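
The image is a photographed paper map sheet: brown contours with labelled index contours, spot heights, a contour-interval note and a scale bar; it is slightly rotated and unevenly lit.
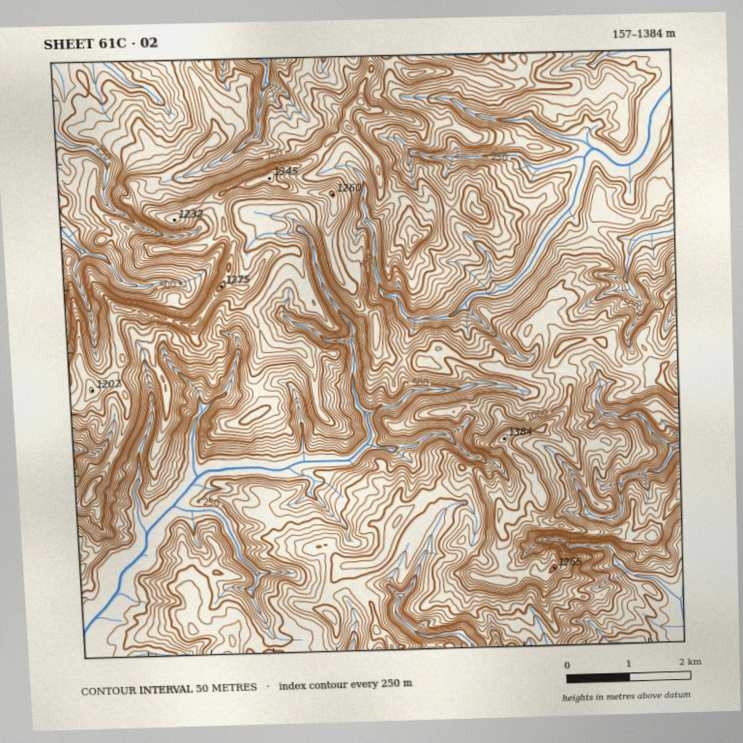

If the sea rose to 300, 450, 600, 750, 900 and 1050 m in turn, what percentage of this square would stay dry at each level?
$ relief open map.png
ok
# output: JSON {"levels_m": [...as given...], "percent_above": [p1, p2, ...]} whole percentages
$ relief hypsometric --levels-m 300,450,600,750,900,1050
{"levels_m": [300, 450, 600, 750, 900, 1050], "percent_above": [84, 69, 52, 33, 18, 7]}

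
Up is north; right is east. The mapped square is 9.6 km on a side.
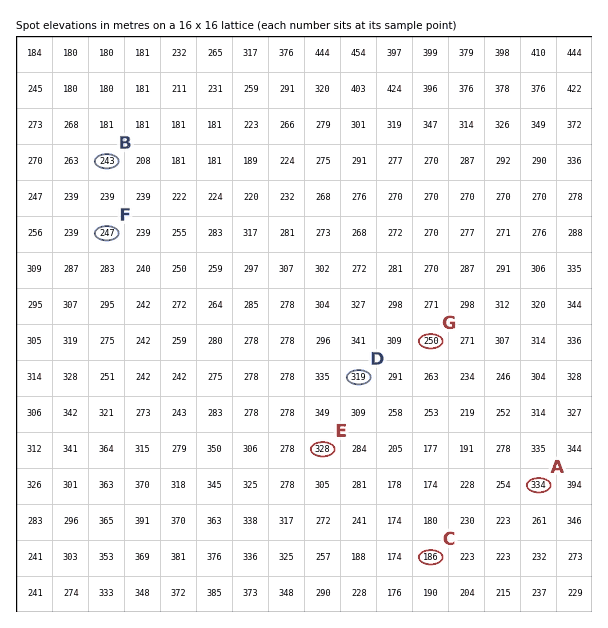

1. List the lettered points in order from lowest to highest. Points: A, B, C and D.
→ C B D A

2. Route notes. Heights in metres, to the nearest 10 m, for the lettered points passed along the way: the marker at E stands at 330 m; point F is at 250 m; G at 250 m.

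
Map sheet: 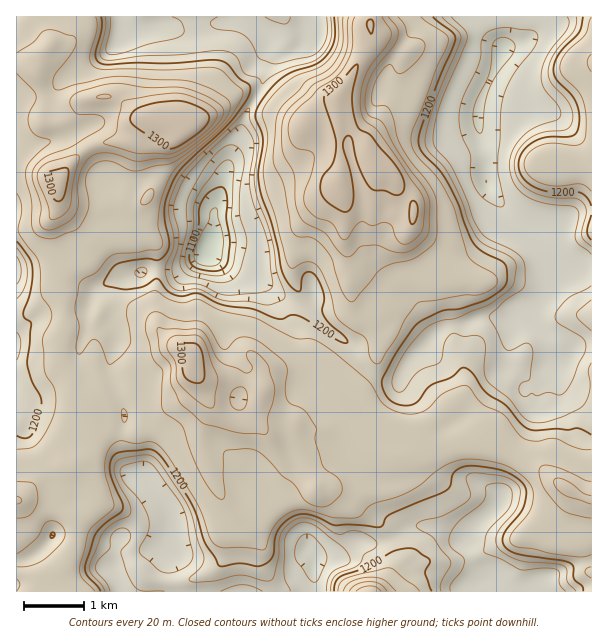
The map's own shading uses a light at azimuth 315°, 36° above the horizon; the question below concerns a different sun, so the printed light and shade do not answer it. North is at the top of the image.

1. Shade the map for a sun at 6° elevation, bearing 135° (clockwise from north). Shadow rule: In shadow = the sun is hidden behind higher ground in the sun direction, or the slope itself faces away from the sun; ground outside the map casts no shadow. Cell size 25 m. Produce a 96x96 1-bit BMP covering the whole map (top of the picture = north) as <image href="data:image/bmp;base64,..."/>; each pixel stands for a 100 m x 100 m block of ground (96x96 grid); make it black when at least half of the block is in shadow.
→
<image width="96" height="96" href="data:image/bmp;base64,Qk2+BAAAAAAAAD4AAAAoAAAAYAAAAGAAAAABAAEAAAAAAIAEAAATCwAAEwsAAAIAAAAAAAAA////AAAAAAAAAAAAAAAf4AAAAAEAAAAAAAA/8AAAAAAAAAAAAAA/+AAAADgAAAAcAAB/+AAAADgAAAAOAAB/+AAAAAAYAAAAAAD/+AAAAAAMAAAAAAD/4AAAAAAGAAAAAAH+AAAAAAAHAAAAAAH4AAAAwAADAAACAADgAAAB4AAAAAAGAAAAAAAD8AAAAAAOAAAAAAAD+AAAAAAOAAAAAAAH+AAAAAAMAAAAAAAD/AAAAAAAAAAAAAAD/AAAAAAAAAAAAAAB/AAAAAAAAAAAAAAA/AAAAAAAAAAAAAAAeAAAAAAAAAAAAAAAAAAAAAAAAAAAAAAAAAAAAAAAAAAAAAAAAAAAAAAAAAAAAAAAAAAAAAAAAAAAAAAAAAAAAAAAAAAAAAAAAAAgAAAAAAAAAAAAAAAwAAAAAAAAAAAAAAAwAAAAAAAAAAAAAIAAAAAAAAAAAAAAA8AAAAAAAAAAAAAAA8AAAAAAAAAAAAAAAQAAAAAAAAAAAHAAAAAAAAAAAAAAACAAAAAAAAAAAAAAAAAAAAAAAAAAAAAAAAAAAAAAAAAAAAAAAAAAAAAAAABgAAAAAAAAAAAAAADgAAAAAAAAAAAAAADwAAAAAAAAAACAAABgAAAAAAAAAAPAAAAAAAAAAAAAAAPAAAAAAAAAAAAAAACAAADgAAAAAAAAAAAAAAD8AAAAAAAAAAAAAAD8AAAAAAAAAAAAAAD8AAAAAAAAAAAAAABwAAAAAAAAAAAAAAAAAAAAAAAAAAAAAAAAPgAAAAAAAADAAAAcfgAAAAAAAAHgAAg+fAAAAAAAAAHgAB4++AAAAAAAAADgAB4+AAAAAAAAAADwAA4/8AAAAAAAAADgAAQH+DAAAAAAAADgAAAH+DAAAAAAAADAAAAD+HgAAAAAAAAAAAAD+HgAAAAAAAAAAAAB+HAAAAAAAAAAAAAA+PAAAAAAAAAAAAAAcPAAAAAAAAYAAAAAcPAAAAAAAA+AAAAAMOAAAAAAAA+YAAAAMOAAAAAAAA+4AAAAOMAAAAAAAA+QAAAAeAAAAAAAAAcAAAAAeIAAAAAAAAAAAAAAOYIAAAAAAAAAAAAAO4AAAAAAAAAwAAAAH4AAAAAAAABwAAAAD4AAAAAAAAB4AAAAD8AAAAAAMAD/AAAAH8AAAAAAeAD/gAAAH8AAAAAAeAD/wAAAD+AAAAAA/AD/4AAAD/AAAAAB/wAAOAAAD/gAAAAB//wADgAAD/gAAAAD//4AAAAAB/wAAAAD//4AAAAAAzwAAAAD//4AAAAAAb4AAAAAPB4AABAAA/8AAAAAABwAAB4AAf+AAAAAAAAAQA/gAf/AAAAAAAAA/A/wAf/4AAAAAAAA/4/wAf/8AAAAAAAAf8/gAf/+AAAAAAAAH8+AAf/+AAAAAcAAB///Af//AAAAAeAAB///gf//AAAAI+AAA///gP//gAAAI/AAA/w8AP//gAAAB/gQAfAAAH//gAAAB/wAAAAAAH//gAAAB/4AAAAAAD//gAAAB/4AAAAAAA//gAAAA/8AAAAAAAP/gAAAAf8="/>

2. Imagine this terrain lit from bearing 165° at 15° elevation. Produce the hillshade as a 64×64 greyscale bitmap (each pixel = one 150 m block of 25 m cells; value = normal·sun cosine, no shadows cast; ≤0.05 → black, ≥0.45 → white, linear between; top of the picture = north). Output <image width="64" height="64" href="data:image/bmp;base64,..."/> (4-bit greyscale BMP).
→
<image width="64" height="64" href="data:image/bmp;base64,Qk12CAAAAAAAAHYAAAAoAAAAQAAAAEAAAAABAAQAAAAAAAAIAAATCwAAEwsAABAAAAAAAAAAAAAAABEREQAiIiIAMzMzAERERABVVVUAZmZmAHd3dwCIiIgAmZmZAKqqqgC7u7sAzMzMAN3d3QDu7u4A////AIeIiHY0eJqpiJq8zLvLqHh2QRAAJmZnmqmIiImYiIqoh3iIhkV4iZh2Z5rMzMupd3ZBAAAlZniaupiIiamYiJl2Z4iZiIiHdmVVaKu7u6mHdlIAATVneJqqmZmazNy5h4ZVeJvKmHZnd2Zomqqruod3dlVDRWeIiHiJqs3e7+yYqXVXisuYd4iId4mquqq6mIiJmGVVZnd2Z3iazdzMu6qqp1aJu5h4mIiIiaqqmqqpmaupiIdmZneId3eKqpmYiZmqh4nNuYiZiHeIiZmZvcu7zMu6qYd3eZmHZEZ4iIiImauoib7tqYiId4iIiIm+/t3d3cuZmYiaqpdkI1eIiZm6mqiIm924iIiIiIiIiJz//9y7uqqqqqq7qXUyRoiaqqqZiIiJqoh4iJmYiIiIib3dupmaq7u6qqu6l1RGeJqqiIiIiIiHZ3iJqoiIiIiImaqZmJmaq7uqqpmYdleJqodniIiIiHZneJqpiIiIiIiId4iIiIiZqqqYiaqpiImHZmZ4iZiId3eImqiIiIiIiYhmd4iIiJmZqpmazNyoh2Vmd3iIiImaqZmqmIiIiIiZh3d3iIiZmZmavM3d25h1Vmd3d3eIib3dy7mIiIiIiZiIiIiIiIiImZq83My5h2Znd1Vnd3eJve7sqIiIiJmamIiIiIiIiIiIiJqqmYh3Z3ZmVFd3eIirvMuYiIiZqqqYmIiIiIiIiIiIiIiIh2VWZWVlVniIiIiJqYiImaqqmYmYiIiIiIiIiId3eIiHVERFZndmd4iIiHiIiImaqpiIiIiIiIiIiHd3iHd3d3ZDM0Vmd2Z3iIiIiIiJmqqYeImId3d4iIh2VVZ4iHd2ZVVVVVZ3d3eIiIiIiImqmZh3iZh3eIiIiHVERWeIh2VVZ3ZlZniHd4iIiIiHiJqZmIeJmHd4iIiHZVVVVniGVFZ4d2ZneIiIh4iIiId5qqmZmHiJiIiIiHd3ZmZVVnZVaIh3dneIiIiHiIiIh3eaqYiId4mIiIh3d5mHZlRVZ3Z4iHd2d3iIiHeId4iId4mYd3d3iIiIh3Z4q5dmZmZniHiYd3dmZ3iId4h3d4mYeIdmZ4d3iIh3ZnmruHZmd3iZiIiIh2Vmd4iHeHZniJl3d2ZnZmd3d3ZneJvKh2d3eJh3eIiIdmZ3iId4h3eHdlVmd2VWd2ZmZniIisyod3Z4iHZniIiIh2d4mHiId4dTIkZ3ZmZmZmVnmpiJrMqHZmd3d3eIiamYZniIeIiHdlMzRndmZlVmZomqmYibzLmIdneHd4iZqoiHeId4iIdlVVVmZVVERWZniZmIiJq8zLupmYiId4iIZ5iIiHeHd2ZlVmUyIjRVZ3d4mYiIiZq8zN3LmIh3ZmZGiIiZdnZVVlMiMhEiNFZ4h3iZmIiImau7ze7KmIdlVUV4iJmHZUM1UxACNERVZ5mIiJmZiImZmaqrzdupiHZVRXiImrmHZUVlQQEkZ3Z5qpmIiZmYiIiIiYiKu5iIh2ZmeIiau6mYd4hiABNXd3iauoiImZmZiIiId2eJmIiId4iIiImbu8y6u4UzNFd3eJq6iJmZqrqYiId2VWeIiIiIqpiIiIm7zMzMuoZlV3d3iamZqZmrzcqYiHVERXiIiJq6mZmIiJqqqqvNqHZnd3iJmZqqmqq83JiIdURWeIiInKmrupiIiIiYia3Jh3eIiImqqaqqqZrMqIhlVneIiId5d5vMuYiIiIiIm7qHiIiHibupmqqZiLqYh2Z3eIiIh1VneLy6iIiImZiJqYd4iYeJqqmamZmImpiHd4d4iJmYZHd4q7mIiIiaqZqphmeJh4iZqqmZmYiJmHd4d3iZqrqXh4iqqYiIh4rLqsuWZ4mHd4iZmZmZmHiIZndniavN3cqImJqoiHeHec26zKhneIh2Z4iImamYZndmd2eJvd7uyoeIebmIiIh4vsq7qGZniIZmd4iZmYdWZmeHd4m8u7u6dlVou5iJmqmu/LuoZVaIh2ZniJiIdVZVaIiHeJmZmZh1IjWcuqq83N//27mGRXiYdmZ4iHdVVUV4iYdlaIiIiHZCI1nMzMzd///+ypdEaJmXZ3iHdlZlVniIh2M1d3d3iHVURoq6qqvN///rmGRXmZh3iHdlZ4d3iHd3YxI0RWeImYdlVniJmZm///6phmaJmYiIZmZ5qpiId3d1IRIjVoiZmZdmZ4mZiIrf/9qYZniZiIhlZ4m7qIiHd3dTIjRWd3eImZh2eIiHd4vv+ohlVoiIiGRXiby5iIh3eHZmZmZ3Z3eKqodVVmZmVovsZWQ0aIiIhmeIrMmJmHd4h3eId4d3dniZl1QzNEM0V7xzVTJGeImYd4ibypmYd3iIiZmXiIh1REVmVDIiIjRmeZQ1UyNGiaqIiIrMmal2d4iKupiZmYZUMjNEMyI0VnZVdjJEMRJpu5iIicypqoZnd4m6mJmZmHZSEiMzMzRWZlVWQREREUi8uJmZvLmalmZ3Z5mJh4mpmGIAEiIiIzNFd2ZTEAASJqzamZmsypmXVmdUZ4hmeZmZliESMzMzM0V4d3ZUMAI1i9yZmZzbmZhlZlIld2VniJm7dUREVVVVVnd3eIdkEkV5vJeImsuZmYdmYwJWdlZniKyodmZmZmZmZ3iIiHdDVniap2d3iZmruph2ITV3Zmd4m6iIiHeId3d3iJmIh2VWeIeIdlRGiKu6mYdkNXd2Z3iaqImYiIiIh3eJmZiHZlV4dWd2QzV4mqmZiHZF"/>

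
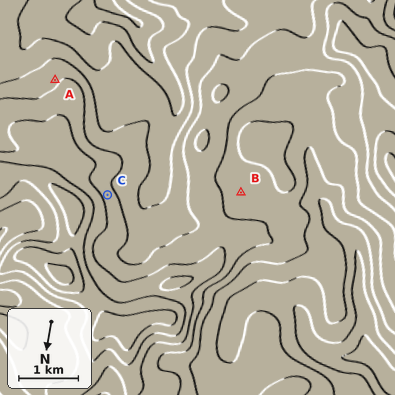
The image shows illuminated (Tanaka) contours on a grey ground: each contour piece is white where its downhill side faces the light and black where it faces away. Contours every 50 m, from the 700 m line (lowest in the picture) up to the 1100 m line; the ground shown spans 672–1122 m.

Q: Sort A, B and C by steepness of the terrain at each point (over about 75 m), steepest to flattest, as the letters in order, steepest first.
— C A B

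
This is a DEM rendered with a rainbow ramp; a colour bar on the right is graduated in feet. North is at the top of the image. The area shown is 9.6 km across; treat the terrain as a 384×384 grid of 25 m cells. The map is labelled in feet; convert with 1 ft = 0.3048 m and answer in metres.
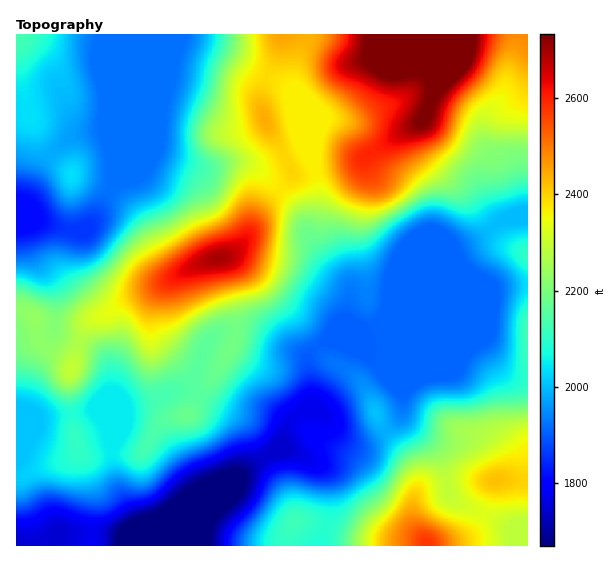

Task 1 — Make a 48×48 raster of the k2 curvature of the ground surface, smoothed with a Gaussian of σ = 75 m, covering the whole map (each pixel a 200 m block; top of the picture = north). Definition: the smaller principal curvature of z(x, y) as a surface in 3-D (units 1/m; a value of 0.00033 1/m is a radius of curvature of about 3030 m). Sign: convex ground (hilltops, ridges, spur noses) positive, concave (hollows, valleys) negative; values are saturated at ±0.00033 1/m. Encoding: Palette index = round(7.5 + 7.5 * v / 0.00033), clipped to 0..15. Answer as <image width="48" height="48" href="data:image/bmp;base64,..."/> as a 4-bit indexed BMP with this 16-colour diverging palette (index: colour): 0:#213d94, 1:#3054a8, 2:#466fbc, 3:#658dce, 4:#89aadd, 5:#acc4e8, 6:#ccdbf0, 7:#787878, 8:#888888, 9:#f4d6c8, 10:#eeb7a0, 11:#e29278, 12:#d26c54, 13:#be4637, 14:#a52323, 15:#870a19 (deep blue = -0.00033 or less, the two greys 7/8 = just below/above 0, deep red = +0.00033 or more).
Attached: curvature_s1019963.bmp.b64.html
<image width="48" height="48" href="data:image/bmp;base64,Qk32BAAAAAAAAHYAAAAoAAAAMAAAADAAAAABAAQAAAAAAIAEAAATCwAAEwsAABAAAAAAAAAAlD0hAKhUMAC8b0YAzo1lAN2qiQDoxKwA8NvMAHh4eACIiIgAyNb0AKC37gB4kuIAVGzSADdGvgAjI6UAGQqHAFZnZ5l0FHd3MkeJq5d2UiaZqXrsdWd2VzREQyEAEBRnMjZ3iYiHUhSJmZiqVGZlVzNDEREkMQAUQiNFZ5qoYxNneJZVMjMzMnVCJWinNDESMiIiV5y4ZCR1RXUhAAEkZrciVniUJ3MSMhERNpu3VDWWJodCEjV4drYkiHZQKKchMhAAJHmGMiV1J5mDFHq5dYVXmZlAWqhCIiAAA1ZBAAEjJ5qDFYq5dWZ4mbowfKdUQzIAACIAAkMxFYhjRniYdWV3eZgye6dFZlMiAAACVndCFHdDVUVmZnVWeHZDSIZFeYQ0MBNnZmQzEVUjRDNGeHZFiYVWFnZHq5VHhQJ5dTFGICEViHZmeXc1d3RnJHdpvJVYpxJnYxKJUABryXeHaHUyESV3JGh5qXZXdDE1QiWbkgF7uFeYdyMREAF3FFVWZVZDIkISI0R5kgFXdTRmVFQVhxAzJUM0ZndkRocyNVVnQTASEBI0InQo/YADRlQ1Z4hlV6lBVlZ1JnQAADRUNHU1zKEDRnVERXd3VogyaGdzZ3d2Y0Z0NmdUiXEDN5hUNHiZVGUzeXZGd3d3diZiR2hkZUAjJ5l0IliZdDMzRlZ3d3d3d1NBR2hkRDJjF4ZkECZ4ZDNUJnd3d3d3d3YQWGdzN3eUF2VUIAJGVEV3M3dmd3d3d3cgammCKKmEJ2VmUgACNGZ3U1VmV3d3d3cwaphzJ5dkSHeHZkEAJFVmVUaYR3d3d3dASMgyRnZVWJmYdmVDRVRVZUWIR3d3d3dQNJQCZWZleamYdmaHd2VVZURmR3d3d3dCIkAVZDVWiZmId3mqh2ZmZUNFNXd3d1IjRENoYxJHmHd4iJvMllVVVUREInd3diVVemWJdABIl1RombqZljMzVlZTIFd3c1d3i0RlMgAGiHQ2ipdoqUATZ0ZkIAZ3QlZneSERASABWJZEVnRZumADZTZlIAAhAjMzRHYhIiEAFXZWVENZqEADUzVlMQAAFFQjMnYDVkIiI1VVQyNndSADU0VWeEABR3UxAkEViVI0QzMzMxNmUyJFQ1is23MCWIZWQiM2q3NFMzRFVBJWUzaGIXu723QjV3V5c2U1vJQ3ZTRodjJWQ1ilAYuph1VURVaJZHdEmpU3d0JXQiESNHiDA6unVEZkM0WJZXhTWIU3d2EzESESNWdUBLynVVQzIiR3ZXdjNWRHd3MSWKdndmY2BJuFVlRVMRMzNImGRVRnd3QCnchmiXRXElU0Z2jbYQFWZomnZ2R3d3QCi5dWmoFnUQACZ3v9gQFphoiGaHNnd3UBaHVXmXJ3UAE0Q1iXUgBYh3d2aINnd3YSR2V5mFN1AUZkIARlMgAVeHZ1eINnd3ciNVeZhkVQBVVTIQBVRCACZ2ZVeHJ3d3dCNXmoZVUgSZZmmEA2Z2EAR2ZVd1N3d3dSNGmYZWYwW7hou3NHirQAN4dVZ0R3d3diNGdlVncwOrh5qVRnm8cAKJh2dkR3d3dzNFQzV4hBBWVohjWIiqcQF4mIdlR3d3d0IzNFeJljAAJWZUeqmIcwJg=="/>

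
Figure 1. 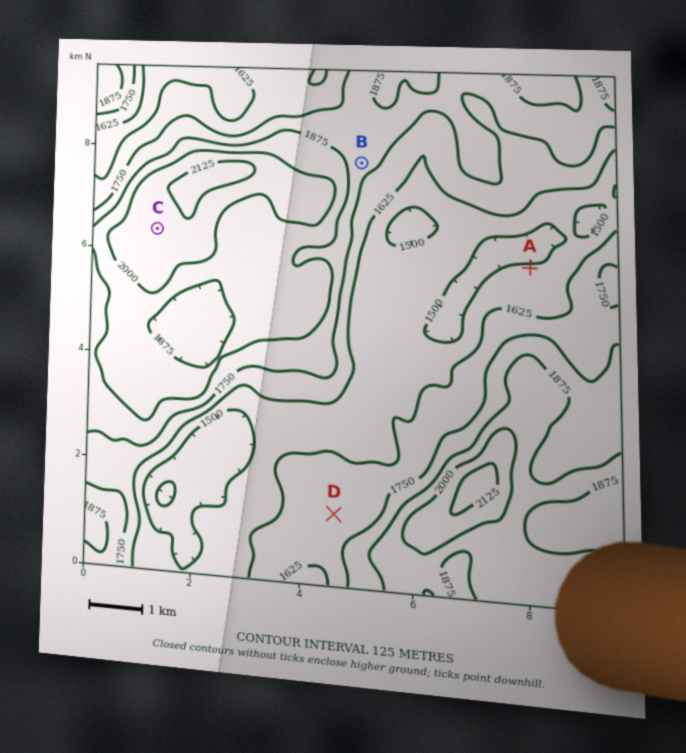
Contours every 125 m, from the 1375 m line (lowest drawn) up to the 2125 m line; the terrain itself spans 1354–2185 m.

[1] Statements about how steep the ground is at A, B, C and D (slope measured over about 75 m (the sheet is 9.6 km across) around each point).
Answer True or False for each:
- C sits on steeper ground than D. False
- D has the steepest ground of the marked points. False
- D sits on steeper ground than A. False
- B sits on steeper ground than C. True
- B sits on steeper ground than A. False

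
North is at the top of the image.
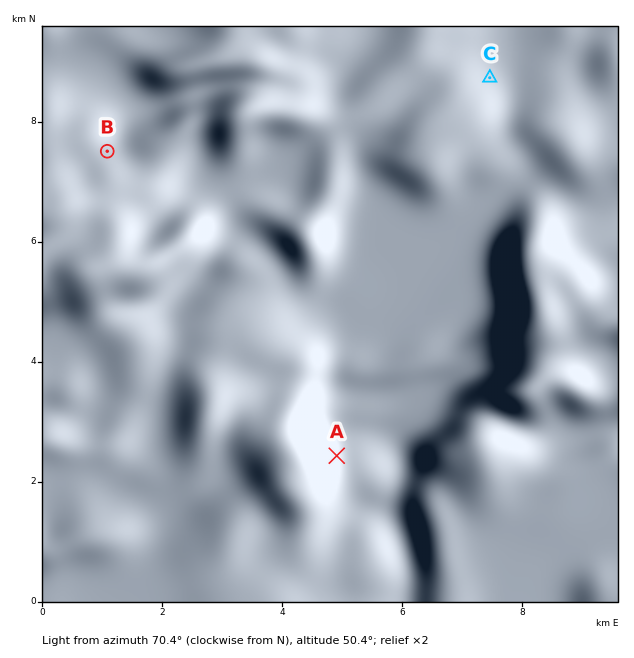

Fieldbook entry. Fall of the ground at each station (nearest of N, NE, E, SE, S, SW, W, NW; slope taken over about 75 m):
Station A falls NE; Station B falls NE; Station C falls NE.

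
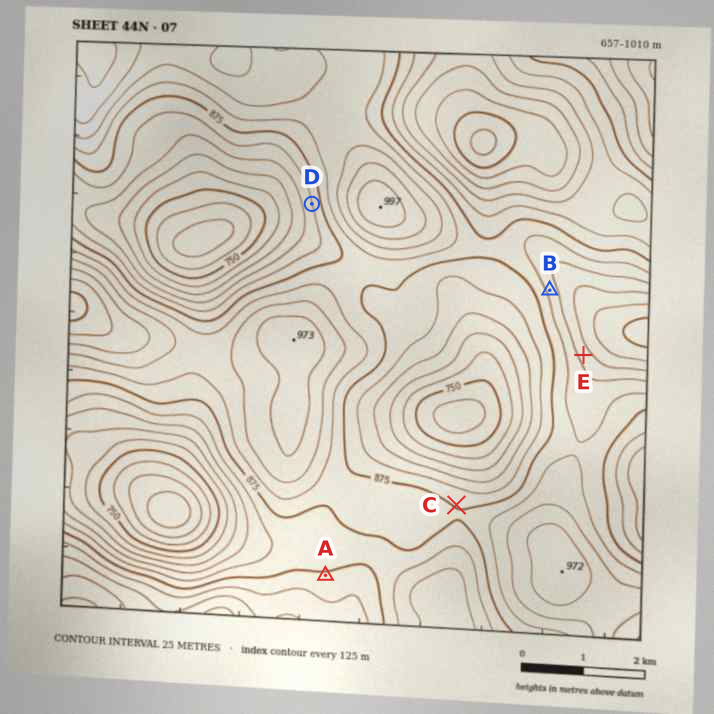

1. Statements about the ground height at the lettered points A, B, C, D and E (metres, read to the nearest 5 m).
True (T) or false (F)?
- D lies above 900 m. F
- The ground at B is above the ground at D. T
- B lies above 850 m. T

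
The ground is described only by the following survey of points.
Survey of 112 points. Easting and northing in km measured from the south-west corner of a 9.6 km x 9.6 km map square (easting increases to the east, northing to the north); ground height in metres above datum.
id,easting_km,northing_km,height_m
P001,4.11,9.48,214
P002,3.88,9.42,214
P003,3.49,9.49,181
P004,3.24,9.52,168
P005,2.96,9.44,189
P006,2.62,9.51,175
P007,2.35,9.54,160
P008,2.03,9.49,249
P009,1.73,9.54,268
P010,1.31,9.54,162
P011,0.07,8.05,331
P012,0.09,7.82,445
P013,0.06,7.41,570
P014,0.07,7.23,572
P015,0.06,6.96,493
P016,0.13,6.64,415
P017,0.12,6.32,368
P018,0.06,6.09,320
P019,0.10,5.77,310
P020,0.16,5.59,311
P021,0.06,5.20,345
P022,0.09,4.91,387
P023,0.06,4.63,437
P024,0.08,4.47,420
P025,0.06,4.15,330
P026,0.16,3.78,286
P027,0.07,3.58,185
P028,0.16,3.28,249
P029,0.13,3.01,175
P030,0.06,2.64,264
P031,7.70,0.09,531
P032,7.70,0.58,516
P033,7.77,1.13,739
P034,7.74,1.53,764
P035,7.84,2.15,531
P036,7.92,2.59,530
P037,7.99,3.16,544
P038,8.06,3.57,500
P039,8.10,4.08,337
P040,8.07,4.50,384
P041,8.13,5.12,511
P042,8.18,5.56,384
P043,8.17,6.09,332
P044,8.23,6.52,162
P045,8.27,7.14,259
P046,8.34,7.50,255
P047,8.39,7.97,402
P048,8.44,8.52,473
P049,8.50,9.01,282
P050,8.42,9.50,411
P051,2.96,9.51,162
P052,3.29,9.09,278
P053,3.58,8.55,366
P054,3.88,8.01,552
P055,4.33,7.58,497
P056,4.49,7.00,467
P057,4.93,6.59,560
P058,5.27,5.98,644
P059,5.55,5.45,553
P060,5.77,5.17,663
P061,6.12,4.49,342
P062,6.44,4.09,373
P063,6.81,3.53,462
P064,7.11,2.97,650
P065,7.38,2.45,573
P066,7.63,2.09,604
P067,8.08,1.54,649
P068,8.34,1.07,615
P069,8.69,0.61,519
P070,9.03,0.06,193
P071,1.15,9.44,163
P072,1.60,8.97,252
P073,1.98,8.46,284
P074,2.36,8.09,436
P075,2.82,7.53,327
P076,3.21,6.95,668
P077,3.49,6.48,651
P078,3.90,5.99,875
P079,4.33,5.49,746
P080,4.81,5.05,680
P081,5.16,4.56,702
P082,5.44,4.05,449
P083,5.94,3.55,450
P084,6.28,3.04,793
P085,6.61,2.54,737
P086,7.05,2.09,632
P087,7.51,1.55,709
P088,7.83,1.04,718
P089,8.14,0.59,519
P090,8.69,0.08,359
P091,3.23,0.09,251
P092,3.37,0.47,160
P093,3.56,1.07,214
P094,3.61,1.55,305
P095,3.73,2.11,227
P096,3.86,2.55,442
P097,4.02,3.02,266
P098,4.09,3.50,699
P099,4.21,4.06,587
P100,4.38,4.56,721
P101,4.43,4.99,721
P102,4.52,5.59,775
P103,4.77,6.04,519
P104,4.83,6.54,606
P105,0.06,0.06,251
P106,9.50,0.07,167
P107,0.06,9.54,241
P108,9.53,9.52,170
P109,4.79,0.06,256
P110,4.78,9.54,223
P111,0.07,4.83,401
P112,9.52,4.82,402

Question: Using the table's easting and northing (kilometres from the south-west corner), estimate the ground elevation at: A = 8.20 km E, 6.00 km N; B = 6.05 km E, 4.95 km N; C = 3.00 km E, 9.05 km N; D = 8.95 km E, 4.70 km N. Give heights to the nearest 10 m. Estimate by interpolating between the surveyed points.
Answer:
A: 330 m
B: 440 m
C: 240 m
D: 270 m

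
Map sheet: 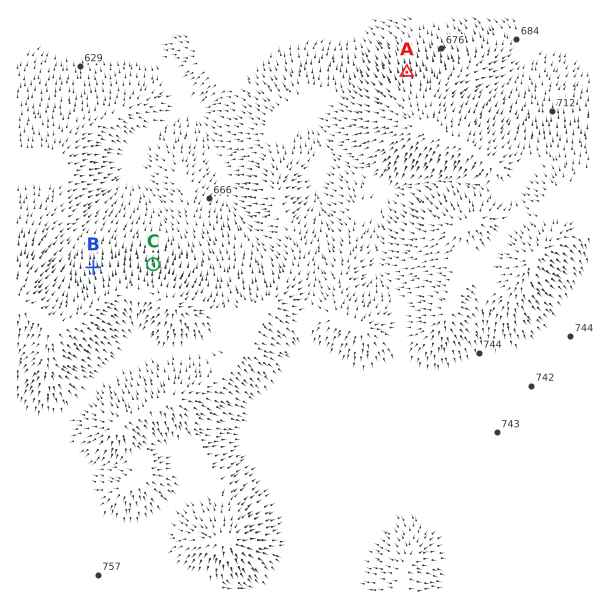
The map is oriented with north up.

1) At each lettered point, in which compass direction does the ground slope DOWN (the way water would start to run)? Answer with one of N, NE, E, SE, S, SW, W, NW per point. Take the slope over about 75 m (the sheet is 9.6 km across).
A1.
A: N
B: N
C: N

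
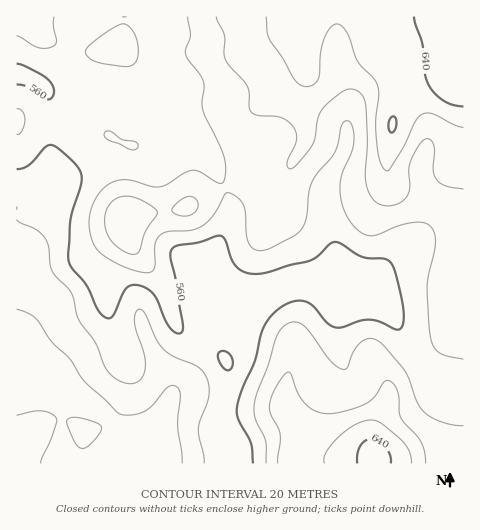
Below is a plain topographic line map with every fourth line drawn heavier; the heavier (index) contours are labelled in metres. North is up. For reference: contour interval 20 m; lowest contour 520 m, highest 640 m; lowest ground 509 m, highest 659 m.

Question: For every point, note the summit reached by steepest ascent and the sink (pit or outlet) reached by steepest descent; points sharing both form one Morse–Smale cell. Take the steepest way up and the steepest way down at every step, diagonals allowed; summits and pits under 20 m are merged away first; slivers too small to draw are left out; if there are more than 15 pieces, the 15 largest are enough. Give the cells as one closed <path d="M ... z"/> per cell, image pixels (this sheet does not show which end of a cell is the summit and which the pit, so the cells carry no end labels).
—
<path d="M463 16l-446 0-1 191 6 0 12-3 25-24 37-10 31-1 12 2 6-2 15 0 33-13 9 1 11 8 15 31 2 18-6 18-22 51 1 57-15 35-15 20 9-5 38-1 11-3 11-15 4-11-2-11-9-9-8-3-14-1-7 1 25-23 63-26 14 0 10 3 22 0 49 20 6 9 13 29 15 22 15 4 25 4z"/><path d="M308 288l-18 1-49 20-10 5-24 22 15 0 14 6 10 12-4 17-4 8-11 9-45 2-11 7-10 28-4 16 6 22 300 1 1-85-41-8-15-22-13-29-6-9-45-19-26-1z"/><path d="M199 156l-14 2-25 11-15 0-6 2-12-2-24 0-30 7-20 8-19 20-18 4 1 138 12 5 28 22 18-14 20-11 49-17 26 51 2 13 16-20 15-35-1-57 22-51 6-18-2-18-15-31z"/>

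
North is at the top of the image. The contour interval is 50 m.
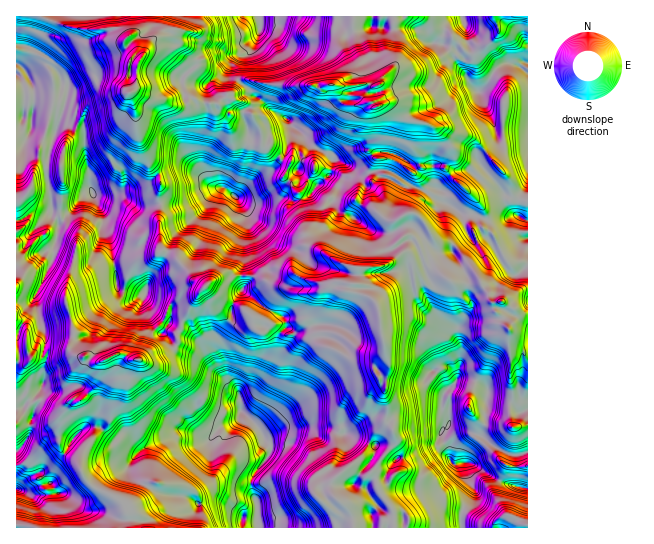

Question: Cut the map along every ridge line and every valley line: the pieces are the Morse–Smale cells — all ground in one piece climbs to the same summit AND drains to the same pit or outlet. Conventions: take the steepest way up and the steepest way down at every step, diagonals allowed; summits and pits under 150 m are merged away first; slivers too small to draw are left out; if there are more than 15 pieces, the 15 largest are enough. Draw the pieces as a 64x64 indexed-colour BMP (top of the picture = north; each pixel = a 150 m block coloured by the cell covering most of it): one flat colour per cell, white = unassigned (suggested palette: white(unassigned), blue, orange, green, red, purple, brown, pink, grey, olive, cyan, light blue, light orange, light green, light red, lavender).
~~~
<image width="64" height="64" href="data:image/bmp;base64,Qk12CAAAAAAAAHYAAAAoAAAAQAAAAEAAAAABAAQAAAAAAAAIAAATCwAAEwsAABAAAAAAAAAA////ALR3HwAOf/8ALKAsACgn1gC9Z5QAS1aMAMJ34wB/f38AIr28AM++FwDox64AeLv/AIrfmACWmP8A1bDFAIiIiIiIiIgRERERERERESIiIiIiIiIiIzMzMzMAAAAAiIiIiIiIiBERERERERERIiIiIiIiIiIjMzMzMwAAAACIiIiIiIiIEREREREREREiIiIiIiIiIiMzMzMzAAAAAIiIiIiIiIERERERERERESIiIiIiIiIiMzMzMzMwAAAAgAAIiIiBERERERERERERIiIiIiIiIiIzMzMzMzAAAACAAIiIgRERERERERERERIiIiIiIiIiIzMzMzMzMAAAu4gIiIgRERERERERERERESIiIiIiIiIjMzMzMzMAC7u7iIiIiBERERERERERERERIiIiIiIiIiMzMzMzMwC7u7uIiIiAERERERERERERERESIiIiIiIiIjMzMzO7u7u7u4iIiAAREREREREREREREREiIiIiIiIiMzMzM7u7u7u7CIiAAAERERERERERERERESIiIiIiIiIjMzMzu7u7u7sAiIAAABERERERERERERESIiIiIiIiIiMzMzu7u7u7uwCIgAAAERERERERERERESIiIiIiIiIiIzMzM7u7u7u7AIiAAAARERERERERERESIiIiIiIiIiIzMzMzu7u7u7sAiIgAABERERERERERERIiIiIiIiIiIjMzMzO7u7u7u4AIiAAAERERERERERERESIiIiIiIiIiMzMzO7u7u7sziAiIiIERERERERERERERIiIiIiIiIiIzMzM7u7uzMzOIiIiIiBERERERERERERESIiIiIiIiIjMzMzO7u7MzM4iIiIiIEREREREREREREREiIiIiIiIiMzMzMzuzMzMziIiIiIgREREREREREBERESIiIiIiIiIzMzMzMzMzMzOIiIiIiBEREREREREAEREREiIiIiIiIiMzMzMzMzMzMwB4iIh3dxF3EREREAARERESIiIiIiIiMzMzMzMzMzMzB3d3d3d3d3cRERAAABEREREiIiIiIiIzMzMzMzMzMzMHd3d3d3d3d3EQAAABERERESIiIiIiIjMzMzMzMzMzMwd3d3d3d3d3cRAAAAARERERIiIiIiIiMzMzMzMzMzMzB3d3d3d3d3d3EAAAAAEREREiIiIiIiIzMzMzMzMzMzN3d3d3d3d3d3dwAAAAAREREiIiIiIiIzMzMzMzMzMzM3d3d3d3d3d3d3AAAAABERIiIiIiIiIjMzMzMzMzMzMAd3d3d3d3d3d+7gAAAAERIiIiIiIiIiMzMzMzMzMwAAB3d3d3d3d37u7u7uAAABIiIimZIiIzMzMzMzMzMzAAAHd3d3d3d37u7u7u7QAAIiKZmZmZKTMzMzMzMzADAAAAd3d3d3d3fu7u7u7d3d0imZmZmZmZkzMzMzMwAAAAAAB3d3d3d3fu7u7u7d3d3ZmZmZmZmZkAMzMzMwAAAAAAAHd3d3d3d+7u7u7d3d3dmZmZmZmZAAAAAzMwAAAAAAAAd3d3d3d37u7u7d3d3d2ZmZmZmZAAAAAAAzAAAAAAAAB3d3d3d3fu7u7d3d3d3ZmZmZmZmQAAAAAAAAAAAAAAAEd3R3d3fu7u7t3d3d3d2ZmZmZmZAAAAAAAAAAAAAAAARHRHd3d+7u7u3d3d3d3ZmZmZmZkAAAAAAAAAAAAAAABEREB3d37u7u7d3d3d3dmZmZmZmZAAAAAAAAAAAAAAAEREAAd3fu7u7t3d3d3d2ZmZmZmZkAAAAAAAAAZmZmZgREQAAHfu7uRE1V3d3d2ZmZmZmZkAAAAAAAAAZmZmZmBERAAAB0RERERVVV3d1VVVVVWZmQAAAAAAAAZmZmZmYEREAAAERERERFVVVVVVVVVVVVmZAAAAAABmZmZmZmZmREQAAAREREREVVVVVVVVVVVVVZkAAAAAZmZmZmZmZmZERAAABERERERVVVVVVVVVVVVVUAAPAABmZmZmZmZmZkREAAAERERERVVVVVVVVVVVVVVVD//wAAAAAGZmZmZmREQAAARERERVVVVVVVVVVVVVVV////AAAAAAZmZmZmZERAAABERERFVVVVVVVVVVVVVV////AAAAAABmZmZmZkREQAAERERFVVVVVVVVVVVVVf/////wAAAAAGZmZmZmRERAAEREREVVVVVVVVVVVVVV//////AAAAAGZmZmZmZEREAERERERVVVVVVVVVVVVf//////8AAABmZmZmYAAERERERERERFVVVVVVVVVVVf//////8AAGZmZmZmYAAAREREREREREVVVVVVVVVVVf////////AGZmZmZmZgAABERERERERERVVaqqqqVVVf//////AAAGZmZmZmZgAAAERERERERERQAACqqqqlX///////AAAAZmZmZmZmAAAARERERERERAAAAAqqqqr//8zMzMwAAABmZmZmZmAAAABEREREREREAAAACqqqqszMzMzMzMAAAGZmZmZmAAAAAEREREREREQAAAAKqqqszMzMzMzMzAAABmZmZmYAAAAAREREREREREAAAKqqqqrMzMzMzMzAAAAGZmZmZgAAAABEREREREREqgAKqqqqqqzMzMzMzMAAAAZmZmZgAAAAAERERERERESqqqqqqqqqqszMzMzMwAAABmZmYAAAAAAAREREREREQKqqqqqqqqqqzMzMzMzAAAAGZmZgAAAAAABEREREAAAAAKqqqqqqqqqszMzMzAAAAAZmZmAAAAAAAEREAAAAAAAACqqqqqqqqqzMzMzMAAAABmZgAAAAAAAA"/>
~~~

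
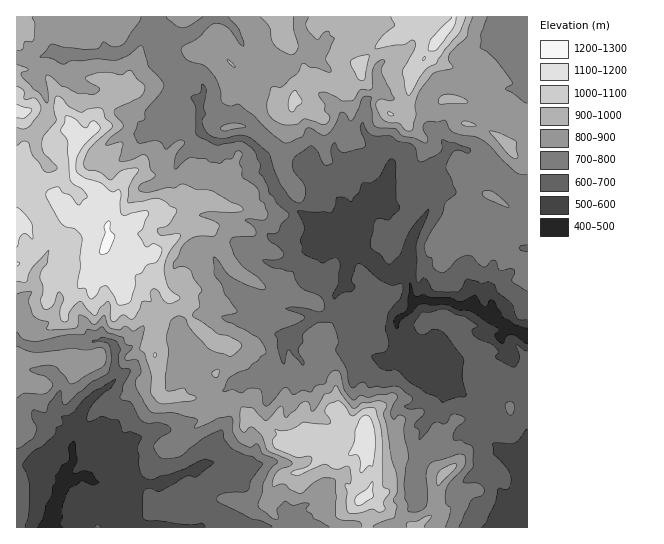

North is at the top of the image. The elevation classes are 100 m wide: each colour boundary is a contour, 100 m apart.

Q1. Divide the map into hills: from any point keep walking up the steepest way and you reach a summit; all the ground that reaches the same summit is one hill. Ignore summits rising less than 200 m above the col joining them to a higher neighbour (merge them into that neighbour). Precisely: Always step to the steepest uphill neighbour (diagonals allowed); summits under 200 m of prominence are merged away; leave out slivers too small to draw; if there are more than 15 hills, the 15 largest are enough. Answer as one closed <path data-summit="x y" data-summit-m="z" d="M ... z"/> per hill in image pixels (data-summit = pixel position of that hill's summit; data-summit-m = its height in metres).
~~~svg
<path data-summit="107 241" data-summit-m="1218" d="M149 16l-133 1 0 510 230 1 1-2-6-7-20-8-7 0-9 7-1-8-13-13 4-19-1-9-33 15-19 0-16-4-5 1 4-31 8-10 12-5 14-6 15 0 19-8 10-1 5-6 1-17 6-8 8 2 11-8 15-4 21 0 5-3 9-9-1-22 7-10 3 0 2 4 0 12 8 12 34-12 5 0 12 10 7 0 8-5 16 4 20-7 5 6 16 8 21 16 1 6-7 16 0 5 5 10 15 11 14 0 26 18 26 12 1-212-19 0-16 16-5 24 4 18-5 8-13-10-13 2-11-6-31-1-5 3-3-8-2-25-2-5 2-6 2-16 6-16-20-18-19-6-7 2-8 10-2 16-6 12-5 0-8-11-17 7-12-18-30-22-8-12-11-30-13-14-6-4-30 2-15-10-1-30 5-10-1-6-6-8-16-6-14-13-11-17-1-12-4-4z"/><path data-summit="438 41" data-summit-m="1130" d="M527 16l-378 1 2 8 4 4 1 12 11 17 14 13 16 6 6 8 1 6-5 10 0 24 1 6 3 4 12 6 30-2 6 4 13 14 11 30 8 12 30 22 12 18 17-7 8 11 5 0 6-12 2-16 8-10 7-2 19 6 20 18-6 16-2 16-2 6 2 5 2 25 2 7 14-2 23 1 11 6 13-2 13 10 5-8-4-18 5-24 16-16 19-2z"/><path data-summit="365 426" data-summit-m="1133" d="M293 335l-4 0-6 10 1 22-9 9-5 3-21 0-15 4-11 8-8-2-6 8-1 17-5 6-10 1-19 8-15 0-26 11-8 10-5 31 6-1 16 4 19 0 33-15 1 9-4 19 13 13 1 8 9-7 7 0 20 8 6 9 248 0 5-9 3-3 7 0 1-6 17-16 0-32-27-13-26-18-14 0-15-11-5-10 0-5 7-19-6-7-16-12-16-8-5-6-20 7-16-4-8 5-7 0-12-10-5 0-34 12-8-12z"/>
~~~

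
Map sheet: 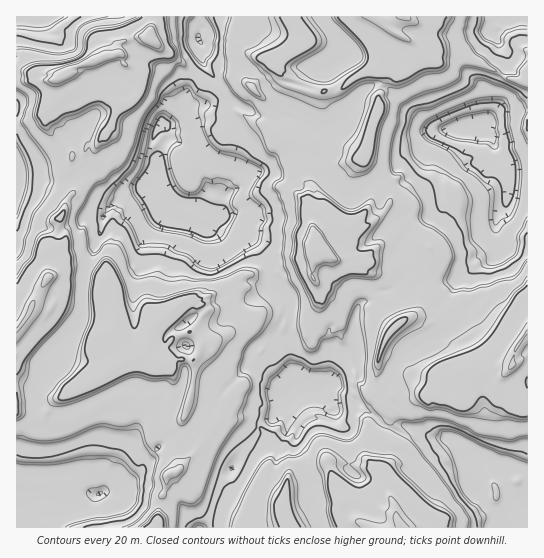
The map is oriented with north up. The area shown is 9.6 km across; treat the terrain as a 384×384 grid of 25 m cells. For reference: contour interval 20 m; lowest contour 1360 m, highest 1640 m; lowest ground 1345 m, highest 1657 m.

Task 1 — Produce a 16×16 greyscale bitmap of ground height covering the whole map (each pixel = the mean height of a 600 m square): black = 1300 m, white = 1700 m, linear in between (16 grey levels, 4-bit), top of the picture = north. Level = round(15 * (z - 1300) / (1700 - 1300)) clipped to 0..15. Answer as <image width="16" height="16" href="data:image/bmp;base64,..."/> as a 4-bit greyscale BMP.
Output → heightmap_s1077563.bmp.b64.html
<image width="16" height="16" href="data:image/bmp;base64,Qk32AAAAAAAAAHYAAAAoAAAAEAAAABAAAAABAAQAAAAAAIAAAAATCwAAEwsAABAAAAAAAAAAAAAAABEREQAiIiIAMzMzAERERABVVVUAZmZmAHd3dwCIiIgAmZmZAKqqqgC7u7sAzMzMAN3d3QDu7u4A////AGZnqIq6zMp2Zlaaiaq7qGaId5qIiZqWZ6qZqpdniZmrq7qqmGaKq7y6u7uoeIqqvMq7u6mKmqqry7qqmIuqmZqrmHZnnbqpd5qHREacuphleoVFV5qqh1R5qEZnmrl1RJqqVomZqmMlrLuGiaqql1arzKeKuqu6iHerxoq6vMp2"/>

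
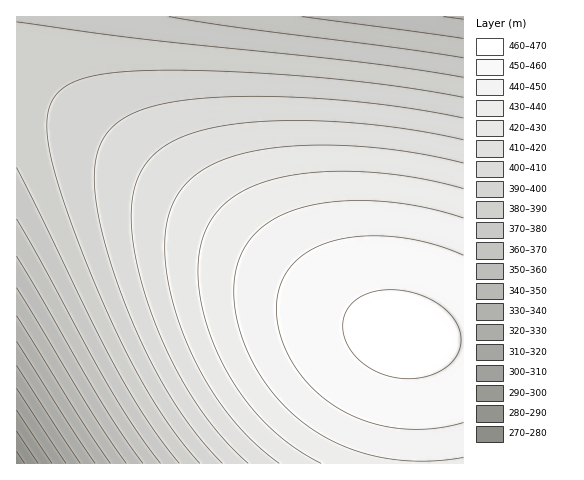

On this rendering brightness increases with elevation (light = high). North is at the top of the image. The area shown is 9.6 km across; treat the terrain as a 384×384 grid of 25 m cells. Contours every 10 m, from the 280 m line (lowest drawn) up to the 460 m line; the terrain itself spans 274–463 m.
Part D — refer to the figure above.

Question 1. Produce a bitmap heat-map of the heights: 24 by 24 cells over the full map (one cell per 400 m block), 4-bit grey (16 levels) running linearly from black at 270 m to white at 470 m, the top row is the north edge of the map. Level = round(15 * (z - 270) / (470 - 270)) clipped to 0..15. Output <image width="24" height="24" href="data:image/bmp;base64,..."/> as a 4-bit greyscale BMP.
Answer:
<image width="24" height="24" href="data:image/bmp;base64,Qk2WAQAAAAAAAHYAAAAoAAAAGAAAABgAAAABAAQAAAAAACABAAATCwAAEwsAABAAAAAAAAAAAAAAABEREQAiIiIAMzMzAERERABVVVUAZmZmAHd3dwCIiIgAmZmZAKqqqgC7u7sAzMzMAN3d3QDu7u4A////ABI0VniJqrvMzd3d3SNFZ3iaq7zM3d3d3SNFZ4mau8zd3e7u7jRWeImrvM3d3u7u7kVmeJqrvM3e7u7u7kVniZq7zN3e7u7u7lZ3iaq7zN3u7u7u7lZ4mau8zd3u7u7u7md4mqu8zd3u7u7u7meImqu8zd3u7u7u7neJmqu8zd3e7u7u7niJqru8zd3d7u7u7YiZqru8zN3d3d3d3YiZqru8zM3d3d3d3YmZqru7zMzM3d3MzImaqqu7vMzMzMzMzJmaqqu7u7vMzMu7u5mZqqqru7u7u7u7upmZqqqqqqqqqqqqqpmZmaqqqqqqqqqpmZmZmZmZmZmZmZmZmJmZmZmZmZmZiIiIiIiIiIiIiIiIiId3d4iIiIiIh3d3d3d2Zg=="/>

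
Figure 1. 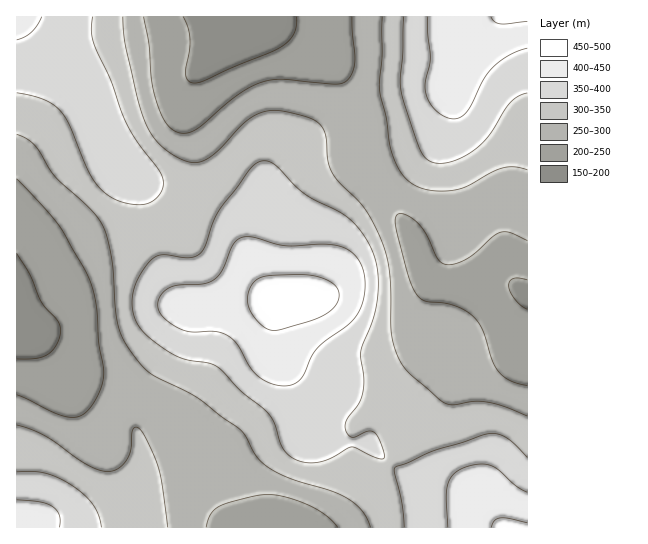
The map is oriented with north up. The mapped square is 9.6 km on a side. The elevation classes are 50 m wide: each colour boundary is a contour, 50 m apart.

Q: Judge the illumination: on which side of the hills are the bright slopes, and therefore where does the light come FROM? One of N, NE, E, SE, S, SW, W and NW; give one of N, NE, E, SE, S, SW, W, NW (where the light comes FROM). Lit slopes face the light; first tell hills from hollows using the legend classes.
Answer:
SE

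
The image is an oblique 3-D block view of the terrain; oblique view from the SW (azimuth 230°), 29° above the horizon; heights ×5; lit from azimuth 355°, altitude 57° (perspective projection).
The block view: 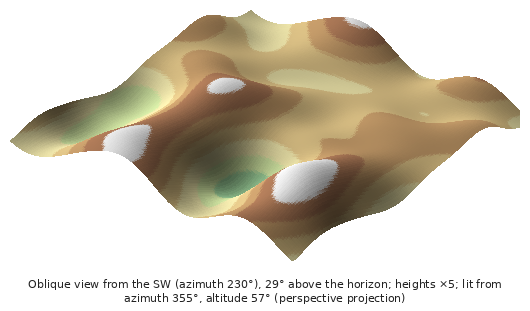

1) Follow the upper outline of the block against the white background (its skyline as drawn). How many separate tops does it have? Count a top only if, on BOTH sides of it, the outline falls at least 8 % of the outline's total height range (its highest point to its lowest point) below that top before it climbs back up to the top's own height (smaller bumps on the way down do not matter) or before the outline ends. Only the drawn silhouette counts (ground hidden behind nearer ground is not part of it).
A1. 1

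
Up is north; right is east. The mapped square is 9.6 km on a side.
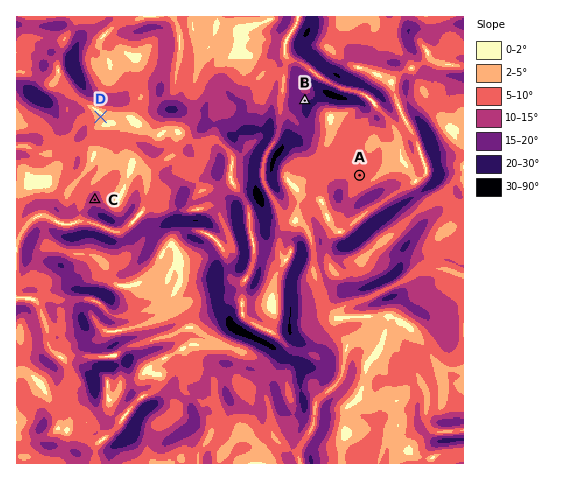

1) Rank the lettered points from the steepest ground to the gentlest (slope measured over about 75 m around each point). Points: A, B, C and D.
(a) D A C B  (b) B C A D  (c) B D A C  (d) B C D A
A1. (b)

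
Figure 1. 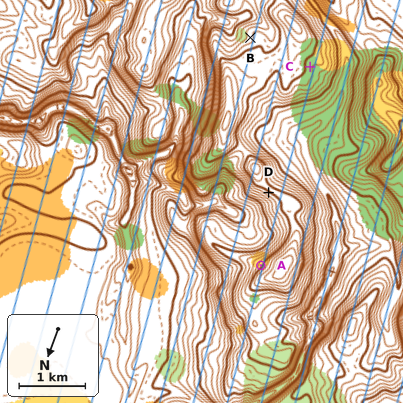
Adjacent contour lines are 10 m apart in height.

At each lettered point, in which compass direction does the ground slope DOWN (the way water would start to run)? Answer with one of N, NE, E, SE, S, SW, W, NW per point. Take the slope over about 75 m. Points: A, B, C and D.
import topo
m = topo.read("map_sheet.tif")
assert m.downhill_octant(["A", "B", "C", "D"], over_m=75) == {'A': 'E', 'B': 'E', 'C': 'W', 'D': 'N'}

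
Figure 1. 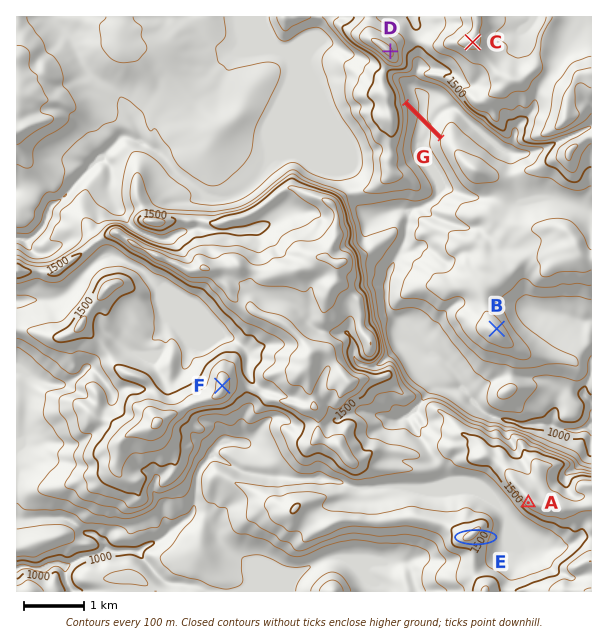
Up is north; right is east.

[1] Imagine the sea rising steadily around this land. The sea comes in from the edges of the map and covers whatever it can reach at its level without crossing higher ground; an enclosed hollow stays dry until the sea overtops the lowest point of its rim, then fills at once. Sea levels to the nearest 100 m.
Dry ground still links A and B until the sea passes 1300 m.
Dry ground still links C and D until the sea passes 1500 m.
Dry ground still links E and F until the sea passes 1400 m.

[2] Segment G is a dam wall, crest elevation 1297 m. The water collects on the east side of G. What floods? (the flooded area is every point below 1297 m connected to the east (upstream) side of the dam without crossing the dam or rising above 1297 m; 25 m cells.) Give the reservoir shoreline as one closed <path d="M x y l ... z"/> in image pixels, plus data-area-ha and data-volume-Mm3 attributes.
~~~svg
<path d="M416 76l-2 0-1 0-2 0-1 0-2 0 0 1-1 1-2 0-1 0-2 0-1 0-1 0-1 1-1 1 1 0 1 1 0 2 0 1 1 1 1 1 0 1 0 2 0 1 1 0 0 2 0 1 1 1 0 1 0 1 0 2 0 1 0 2 1 1 2 0 1 0 1 0 1 1 0 1 1 0 1 1 1 1 1 1 0 1 1 0 1 1 0 1 1 0 1 1 1 1 1 1 0 1 1 0 1 1 0 1 1 0 1 1 1 1 1 1 0 1 1 0 1 1 0 1 1 0 1 1 1 1 1 1 0 1 1 0 1 1 0 1 1 0 1 1 1 1 1 1 0 1 1 0 1 1 0 1 1 0 1 0 0-2 1 0 1-1 0-2 0-1 1 0 0-2 1 0 0-1 1-1 1-1 1-1 1 0 1 0 1-1 0 1 1 0 2 0 1 1 0 1 1 1 1 1 0 2 1 0 1 1 1 1 1 1 0 1 1 0 1 1 0 1 1 0 2 0 1 1 0 1 1 1 1 1 1 1 1 1 1 0 1 0 1 1 1 1 0 1 1 1 1 0 1 1 1 1 2 0 0 1 1 1 1 1 1 1 1 0 0 1 2 0 0 1 1 0 1 1 1 1 1 1 0 1 1 0 1 1 1 0 1 1 1 0 1 0 1 1 1 1 1 0 1 1 1 1 1 0 2 0 1 1 2 0 1 0 2 0 1 0 2 0 1-1 1-1 1-1 1 0 1-1 1-1 1 0 2 0 1-1 2 0 1-1 1-1 0-2 0-1-1-1-1 0-2 0-1-1-2 0-1 0-2 0-1-1 0-1-2 0 0-1-1-1-2 0-1 0 0-1-1-1-1 0-1 0-2 0-1-1 0-1-2 0 0-1-1-1-2 0-1 0 0-1-1-1-1 0 0-1-1-1-1-1-1-1-1 0-1 0-1-1 0-1-1 0-1-1-1-1-1 0-1-1-1-1-1-1-1-1-1 0-1-1 0-1-1-1-1-1-1 0-1 0-1-1-1-1-1-1-1-1-1 0-1-1-1-1-1 0 0-1-1-1-1 0 0-1-1-1-1-1-1-1-1 0 0-1-1-1-1 0 0-1-1-1-1-1-1-1-1 0 0-1-1-1-1 0 0-1-1-1-1-1-1-1-1 0 0-2-1-1-1-1 0-1-1-1-1 0-1-1-1-1-1-1-1-1-1 0-1-1-1-1-1 0 0-1-2 0-1 0-1-1-1 0-1 0-2 0 0-1-1-1-2 0-1 0-2 0 0-1-1-1-2 0-1 0-1 0-1-1-1 0-1-1-1 0-1-1 0-1z" data-area-ha="91" data-volume-Mm3="51.36"/>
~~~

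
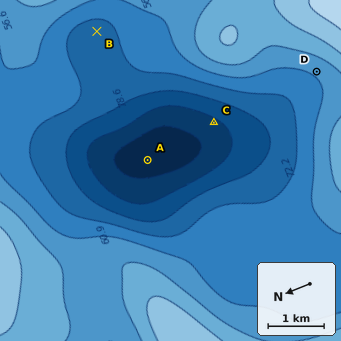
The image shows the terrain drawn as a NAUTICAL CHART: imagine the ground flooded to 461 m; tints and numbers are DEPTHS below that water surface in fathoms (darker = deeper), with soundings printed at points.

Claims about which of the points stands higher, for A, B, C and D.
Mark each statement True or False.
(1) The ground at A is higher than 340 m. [False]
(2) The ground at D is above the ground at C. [True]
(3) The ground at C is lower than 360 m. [True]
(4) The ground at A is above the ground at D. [False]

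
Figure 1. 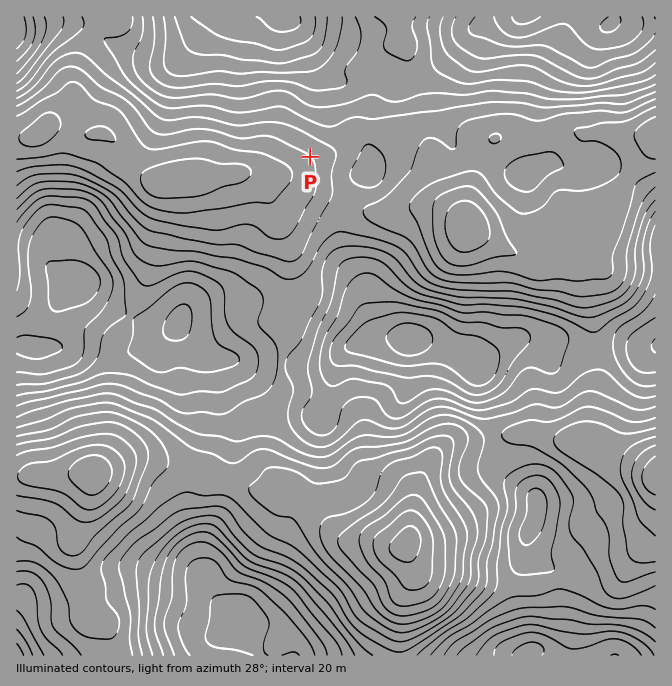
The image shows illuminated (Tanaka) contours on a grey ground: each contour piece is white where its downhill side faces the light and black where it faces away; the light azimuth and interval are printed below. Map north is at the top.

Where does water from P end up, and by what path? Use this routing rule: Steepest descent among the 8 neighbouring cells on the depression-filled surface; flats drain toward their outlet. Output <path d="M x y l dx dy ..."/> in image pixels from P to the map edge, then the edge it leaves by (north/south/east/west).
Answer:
<path d="M310 157l15-15 0-57-8-8 0-4-2-1 0-9-1-1 0-5-4-7-8-8 0-2-7-8-1-4 0-10-2-1"/>
exit: north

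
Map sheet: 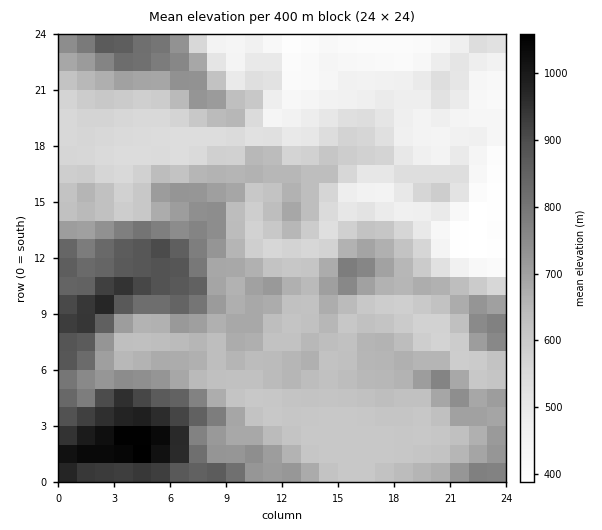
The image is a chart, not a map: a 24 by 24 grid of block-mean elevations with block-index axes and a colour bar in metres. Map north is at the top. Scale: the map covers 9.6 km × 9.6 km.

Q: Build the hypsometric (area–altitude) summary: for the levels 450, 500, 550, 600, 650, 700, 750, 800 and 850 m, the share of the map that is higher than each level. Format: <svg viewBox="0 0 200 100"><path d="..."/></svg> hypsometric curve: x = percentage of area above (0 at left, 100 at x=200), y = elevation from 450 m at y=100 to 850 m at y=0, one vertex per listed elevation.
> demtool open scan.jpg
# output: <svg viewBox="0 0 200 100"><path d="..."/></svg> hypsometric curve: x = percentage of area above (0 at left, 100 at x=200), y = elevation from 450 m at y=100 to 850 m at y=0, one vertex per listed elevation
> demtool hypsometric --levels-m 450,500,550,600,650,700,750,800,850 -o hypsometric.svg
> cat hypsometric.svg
<svg viewBox="0 0 200 100"><path d="M181 100l-16-12-14-13-23-13-44-12-30-12-16-13-9-13-7-12"/></svg>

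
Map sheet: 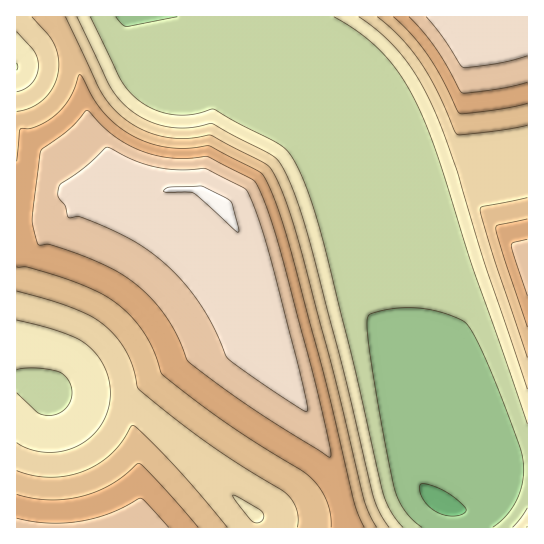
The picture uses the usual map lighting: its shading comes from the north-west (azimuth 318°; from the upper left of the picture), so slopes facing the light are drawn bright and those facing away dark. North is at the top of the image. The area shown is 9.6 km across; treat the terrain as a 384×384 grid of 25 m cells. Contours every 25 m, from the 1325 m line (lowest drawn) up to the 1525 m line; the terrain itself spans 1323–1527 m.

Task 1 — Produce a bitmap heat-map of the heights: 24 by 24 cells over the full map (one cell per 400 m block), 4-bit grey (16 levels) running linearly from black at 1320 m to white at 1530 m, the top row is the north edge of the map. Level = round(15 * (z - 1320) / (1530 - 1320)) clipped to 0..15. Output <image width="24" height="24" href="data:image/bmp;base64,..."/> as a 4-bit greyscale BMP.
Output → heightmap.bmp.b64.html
<image width="24" height="24" href="data:image/bmp;base64,Qk2WAQAAAAAAAHYAAAAoAAAAGAAAABgAAAABAAQAAAAAACABAAATCwAAEwsAABAAAAAAAAAAAAAAABEREQAiIiIAMzMzAERERABVVVUAZmZmAHd3dwCIiIgAmZmZAKqqqgC7u7sAzMzMAN3d3QDu7u4A////ALu7vLqYZniahSERJJmZq6mGZ3iacxABEod4mph2eImpYhAREmZniYd3iaq5UhERElVWeHeJmry4QhEREkRFZ3iaq82nMhERI0RFZ4mrzN2mMhESJERFaJq83uyVMiIiNVVWeJvN3uuEIiIiNmZniavN7tp0IiIiSHeImrzd7tljIiIjWYmaq83e7shTIiIkeqqrvN3u7rhDIiI0i6vMzd7u/adDMzM1m7zd3u7v7JYzMzNGmaze7u//64UzMzNHd6zd7u7tuWQzMzNWZqvN3Lq6hlMzMzRmZqq8uXd3VDMzMzR4d4mrhkREMzMzMzWJmWeZZDMzIiMzM0eru1eHQyIiIiIiM2nNzFeGMiIiIiIjNYve7XiFMiIiIiI0WK3u7g=="/>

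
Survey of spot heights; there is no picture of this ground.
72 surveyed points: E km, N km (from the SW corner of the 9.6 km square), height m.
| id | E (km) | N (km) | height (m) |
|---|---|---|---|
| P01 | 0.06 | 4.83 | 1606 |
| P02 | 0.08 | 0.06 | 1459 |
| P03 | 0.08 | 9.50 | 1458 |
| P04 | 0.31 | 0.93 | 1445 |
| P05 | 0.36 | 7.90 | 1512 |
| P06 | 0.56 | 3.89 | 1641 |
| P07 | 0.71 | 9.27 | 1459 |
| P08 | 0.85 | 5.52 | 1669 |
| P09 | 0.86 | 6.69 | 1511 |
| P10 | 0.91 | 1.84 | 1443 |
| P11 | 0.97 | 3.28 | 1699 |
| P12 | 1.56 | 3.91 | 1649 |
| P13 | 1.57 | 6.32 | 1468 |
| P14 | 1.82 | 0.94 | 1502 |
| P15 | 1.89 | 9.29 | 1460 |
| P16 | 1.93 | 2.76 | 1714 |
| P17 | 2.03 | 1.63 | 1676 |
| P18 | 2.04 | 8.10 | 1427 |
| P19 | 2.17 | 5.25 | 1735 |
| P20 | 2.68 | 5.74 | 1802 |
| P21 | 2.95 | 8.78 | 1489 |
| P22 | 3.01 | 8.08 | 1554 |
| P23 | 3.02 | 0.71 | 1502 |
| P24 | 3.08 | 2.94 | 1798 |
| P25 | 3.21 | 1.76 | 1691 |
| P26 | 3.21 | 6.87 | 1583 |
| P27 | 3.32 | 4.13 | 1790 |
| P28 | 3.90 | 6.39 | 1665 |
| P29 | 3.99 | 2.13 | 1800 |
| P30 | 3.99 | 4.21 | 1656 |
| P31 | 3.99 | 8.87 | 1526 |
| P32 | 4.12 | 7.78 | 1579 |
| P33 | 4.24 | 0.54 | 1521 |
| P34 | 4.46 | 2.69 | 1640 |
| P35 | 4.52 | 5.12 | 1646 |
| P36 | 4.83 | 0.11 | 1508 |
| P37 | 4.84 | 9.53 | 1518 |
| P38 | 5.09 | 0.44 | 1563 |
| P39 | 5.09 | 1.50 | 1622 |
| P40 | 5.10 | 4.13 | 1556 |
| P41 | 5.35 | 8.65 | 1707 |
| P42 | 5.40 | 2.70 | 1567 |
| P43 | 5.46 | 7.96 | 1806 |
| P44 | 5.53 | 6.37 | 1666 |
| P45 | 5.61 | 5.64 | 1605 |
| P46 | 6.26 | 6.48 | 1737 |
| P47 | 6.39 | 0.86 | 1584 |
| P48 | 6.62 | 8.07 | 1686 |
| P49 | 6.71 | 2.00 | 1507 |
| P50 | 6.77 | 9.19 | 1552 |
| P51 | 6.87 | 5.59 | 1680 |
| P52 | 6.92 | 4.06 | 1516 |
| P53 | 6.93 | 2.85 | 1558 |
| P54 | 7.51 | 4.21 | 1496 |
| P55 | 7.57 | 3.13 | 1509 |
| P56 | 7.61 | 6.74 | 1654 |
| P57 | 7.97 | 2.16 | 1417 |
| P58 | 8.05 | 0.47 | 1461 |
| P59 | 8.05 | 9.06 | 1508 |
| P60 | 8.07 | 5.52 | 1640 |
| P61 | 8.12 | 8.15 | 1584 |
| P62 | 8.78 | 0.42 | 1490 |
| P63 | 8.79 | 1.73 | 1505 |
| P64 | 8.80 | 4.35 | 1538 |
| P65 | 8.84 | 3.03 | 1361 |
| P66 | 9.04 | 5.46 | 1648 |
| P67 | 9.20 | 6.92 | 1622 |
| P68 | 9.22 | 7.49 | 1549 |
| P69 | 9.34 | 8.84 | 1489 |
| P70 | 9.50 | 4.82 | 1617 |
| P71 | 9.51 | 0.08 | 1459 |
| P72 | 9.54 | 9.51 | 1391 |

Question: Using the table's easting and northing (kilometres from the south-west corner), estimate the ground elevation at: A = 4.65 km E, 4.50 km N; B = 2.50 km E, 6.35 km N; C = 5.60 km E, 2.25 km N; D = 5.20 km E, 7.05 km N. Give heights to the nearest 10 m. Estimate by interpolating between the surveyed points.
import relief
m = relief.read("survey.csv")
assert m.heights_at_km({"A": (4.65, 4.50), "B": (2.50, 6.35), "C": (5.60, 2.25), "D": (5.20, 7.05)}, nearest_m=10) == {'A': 1610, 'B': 1630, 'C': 1600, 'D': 1640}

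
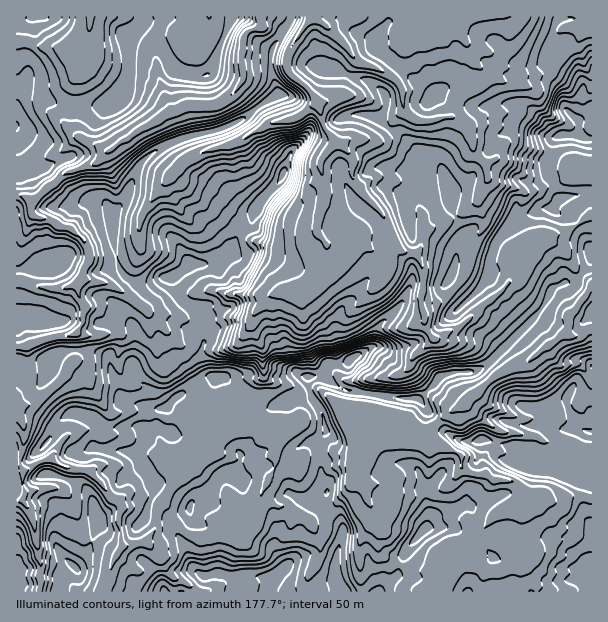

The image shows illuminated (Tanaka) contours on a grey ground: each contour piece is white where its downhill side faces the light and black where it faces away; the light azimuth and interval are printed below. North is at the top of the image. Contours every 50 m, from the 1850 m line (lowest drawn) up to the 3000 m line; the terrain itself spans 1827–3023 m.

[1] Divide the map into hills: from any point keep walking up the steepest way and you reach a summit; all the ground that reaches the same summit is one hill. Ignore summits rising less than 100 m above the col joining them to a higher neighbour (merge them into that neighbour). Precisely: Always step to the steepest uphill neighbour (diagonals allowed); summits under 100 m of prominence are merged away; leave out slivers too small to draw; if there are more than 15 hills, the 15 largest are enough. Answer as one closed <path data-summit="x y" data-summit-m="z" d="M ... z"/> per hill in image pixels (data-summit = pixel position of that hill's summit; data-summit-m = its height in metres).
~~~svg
<path data-summit="278 575" data-summit-m="3023" d="M456 16l-246 0-2 8 0 6 2 2 20 10 12 2 0 36-7 12-17 12-26 0-28 11-57 36-11 12-30 9-34 29 0 14 19 5 8 6 10 2 5 2 11 12 5 16-6 11-2 9-4 6 0 7 7 15-1 14-6 12-9 4-24 2-18 8-11 1 0 153 5 0 5-8 33-5 3-4 5-15 2 0 20 2 14 15 6 10 11 6 0 27 2 18-10 17-8 29 340 0 7-19 1-15 3-2 9 0 4-2 26-38 30-18-6-12-8-5-18-1-7-6-5 1-15-5-3-3 0-11-4-4-24-10-6-8 16-18 20-12 37-32 15-8 12-3 38-29 4 4 9 0 13-7 0-113-4 0-10 8-17 10-18 2-12 10-8-9-6-12-8-9-11-5-18-14 1-8 7-12-1-9-13-18-2-12-4-10-16-12 5-17 11-10 1-15 5-11-6-19-16-18 5-8z"/><path data-summit="17 126" data-summit-m="2302" d="M209 16l-192 0-1 178 11 4 5 4 34-30 30-9 11-12 57-36 28-11 26 0 15-10 9-14 0-36-12-2-20-10-2-2z"/><path data-summit="579 137" data-summit-m="2620" d="M521 16l-64 1-5 9 16 18 6 19-5 11-1 15-11 10-5 17 16 12 4 10 2 12 12 14 2 13-7 12-1 8 18 14 11 5 8 9 6 12 10 9 10-10 18-2 31-19 0-188-7 3-22-2-8 3z"/><path data-summit="591 431" data-summit-m="2954" d="M548 346l-20 15-12 3-19 10-33 30-20 12-14 15-2 4 6 7 24 10 4 4 0 11 3 3 15 5 5-1 7 6 18 1 8 5 7 12 9 0 5-4 12 6 7 0 14-4 19 2 1-120-13-14-16 0-6-3-7-8z"/><path data-summit="591 578" data-summit-m="2989" d="M540 494l-6 4-9 0-35 21-22 35-4 2-9 0-3 2-1 15-6 14 1 5 146-1 0-93-20-2-14 4-7 0z"/><path data-summit="74 566" data-summit-m="2812" d="M69 468l-2 0-5 15-3 4-33 5-4 8 9 13 5 17 0 10 6 26-2 25 62 1 10-29 10-17-2-18 1-24-2-4-10-5-6-10-14-15z"/><path data-summit="47 323" data-summit-m="2387" d="M20 194l-4 1 0 150 11 1 18-8 24-2 9-4 4-8 3-15-7-18 0-7 4-6 8-24-5-12-11-12-5-2-10-2-8-6-18-4-2-4 1-9-5-5z"/><path data-summit="17 578" data-summit-m="2794" d="M23 500l-7 1 0 90 23 1 3-26-4-8-2-28-5-17z"/>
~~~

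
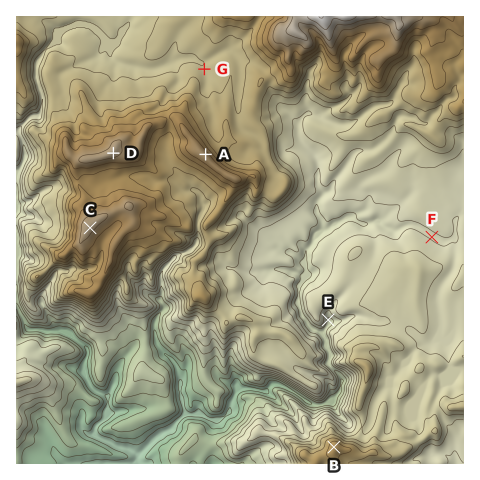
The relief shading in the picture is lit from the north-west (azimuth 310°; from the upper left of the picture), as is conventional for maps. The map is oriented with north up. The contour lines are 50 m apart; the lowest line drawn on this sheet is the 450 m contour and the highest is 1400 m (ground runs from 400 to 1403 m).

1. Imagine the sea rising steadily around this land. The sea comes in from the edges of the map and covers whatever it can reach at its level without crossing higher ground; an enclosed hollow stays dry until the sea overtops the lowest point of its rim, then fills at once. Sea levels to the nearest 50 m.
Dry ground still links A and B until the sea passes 800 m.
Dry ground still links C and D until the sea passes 1150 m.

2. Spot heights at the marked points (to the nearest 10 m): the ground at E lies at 690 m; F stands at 790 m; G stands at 950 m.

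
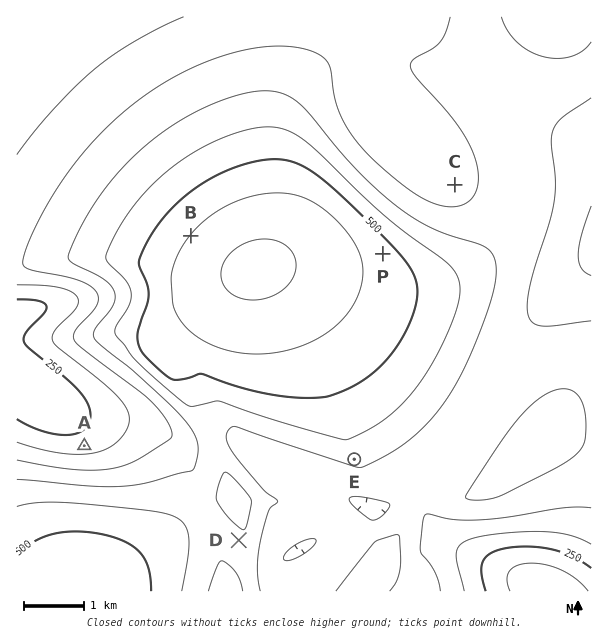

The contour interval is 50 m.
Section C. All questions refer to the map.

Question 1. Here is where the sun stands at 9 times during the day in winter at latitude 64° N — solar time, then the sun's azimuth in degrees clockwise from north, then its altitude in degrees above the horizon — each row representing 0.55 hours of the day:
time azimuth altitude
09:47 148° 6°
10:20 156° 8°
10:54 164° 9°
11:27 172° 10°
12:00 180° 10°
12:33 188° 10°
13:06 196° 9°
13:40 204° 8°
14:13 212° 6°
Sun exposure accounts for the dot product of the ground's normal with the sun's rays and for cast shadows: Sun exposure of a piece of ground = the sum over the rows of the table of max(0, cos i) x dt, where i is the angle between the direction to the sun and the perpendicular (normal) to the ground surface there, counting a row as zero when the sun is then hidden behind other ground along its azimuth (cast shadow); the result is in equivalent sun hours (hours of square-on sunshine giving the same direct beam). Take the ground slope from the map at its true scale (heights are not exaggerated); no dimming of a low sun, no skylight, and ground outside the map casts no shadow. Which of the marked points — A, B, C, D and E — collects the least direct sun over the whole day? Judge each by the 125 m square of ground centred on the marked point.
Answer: A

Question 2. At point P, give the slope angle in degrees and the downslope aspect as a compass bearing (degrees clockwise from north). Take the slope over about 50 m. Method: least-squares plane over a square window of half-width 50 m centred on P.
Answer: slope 5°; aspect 57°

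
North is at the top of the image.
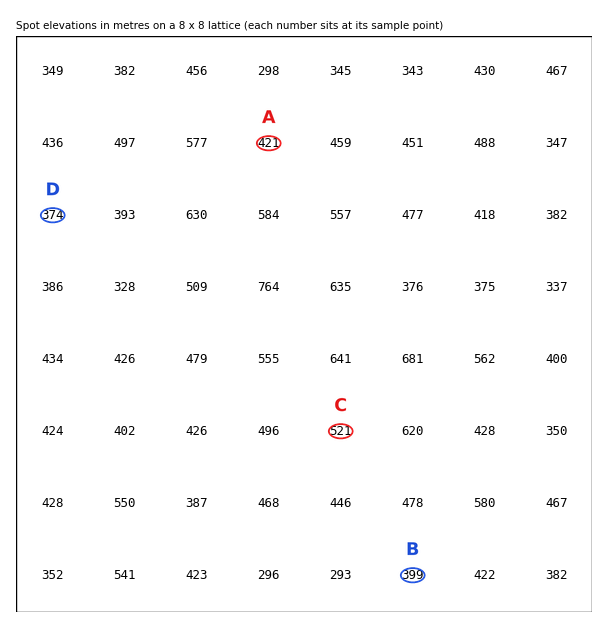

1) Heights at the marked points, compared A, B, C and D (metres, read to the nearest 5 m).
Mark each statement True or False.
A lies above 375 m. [True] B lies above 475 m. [False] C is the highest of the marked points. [True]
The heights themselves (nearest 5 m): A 420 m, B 400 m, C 520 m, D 375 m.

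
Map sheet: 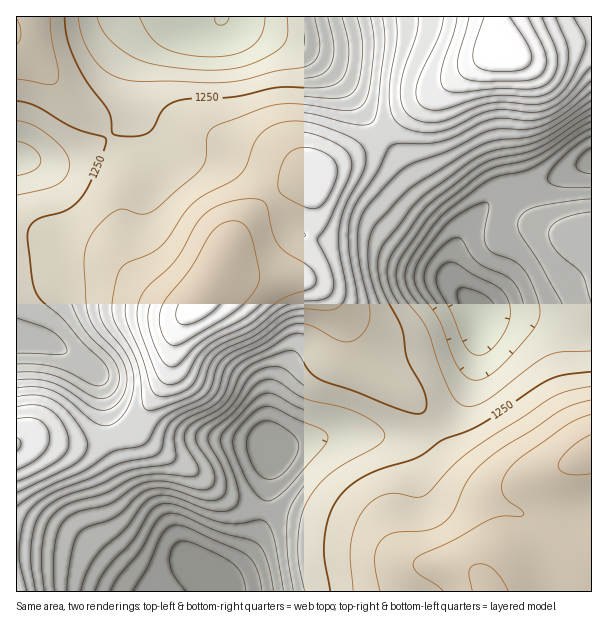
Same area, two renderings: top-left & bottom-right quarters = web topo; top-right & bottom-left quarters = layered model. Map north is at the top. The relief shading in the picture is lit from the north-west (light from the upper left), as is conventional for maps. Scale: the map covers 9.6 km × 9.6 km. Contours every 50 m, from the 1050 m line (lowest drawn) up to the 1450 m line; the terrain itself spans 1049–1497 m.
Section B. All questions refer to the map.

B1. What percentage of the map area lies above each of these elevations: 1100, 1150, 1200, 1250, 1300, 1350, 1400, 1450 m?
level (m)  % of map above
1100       96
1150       88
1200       74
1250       59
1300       41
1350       27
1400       15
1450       4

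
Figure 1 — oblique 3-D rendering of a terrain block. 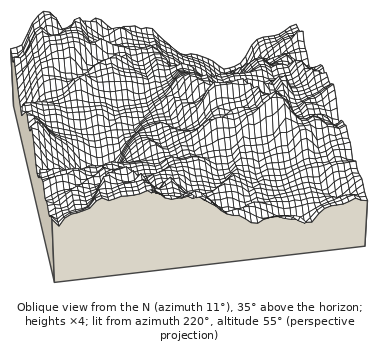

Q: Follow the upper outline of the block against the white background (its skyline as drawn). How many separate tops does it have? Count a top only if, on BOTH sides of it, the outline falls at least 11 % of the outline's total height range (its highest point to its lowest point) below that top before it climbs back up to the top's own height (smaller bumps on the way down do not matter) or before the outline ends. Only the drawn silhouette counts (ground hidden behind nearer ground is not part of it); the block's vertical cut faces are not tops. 2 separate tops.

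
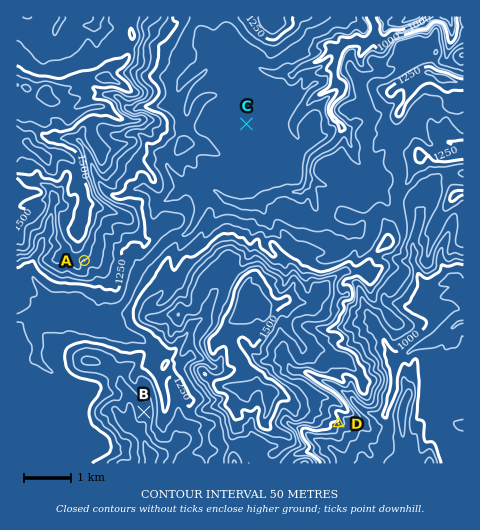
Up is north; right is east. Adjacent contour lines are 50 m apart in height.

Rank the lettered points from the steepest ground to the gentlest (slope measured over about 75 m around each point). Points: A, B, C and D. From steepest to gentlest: D A B C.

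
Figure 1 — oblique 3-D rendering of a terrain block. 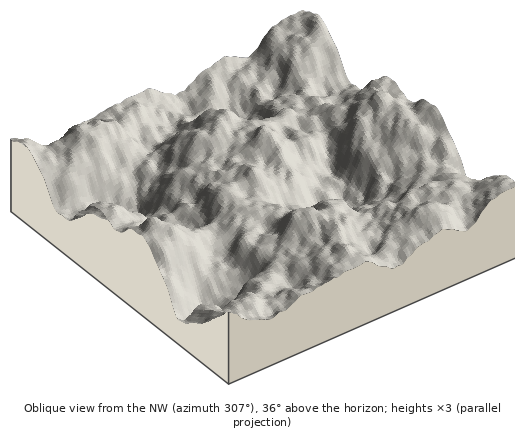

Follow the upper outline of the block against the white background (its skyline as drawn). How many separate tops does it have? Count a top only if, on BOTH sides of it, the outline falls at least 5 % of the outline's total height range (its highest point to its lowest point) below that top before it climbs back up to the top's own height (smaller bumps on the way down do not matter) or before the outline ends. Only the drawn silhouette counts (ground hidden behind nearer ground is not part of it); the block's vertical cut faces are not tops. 2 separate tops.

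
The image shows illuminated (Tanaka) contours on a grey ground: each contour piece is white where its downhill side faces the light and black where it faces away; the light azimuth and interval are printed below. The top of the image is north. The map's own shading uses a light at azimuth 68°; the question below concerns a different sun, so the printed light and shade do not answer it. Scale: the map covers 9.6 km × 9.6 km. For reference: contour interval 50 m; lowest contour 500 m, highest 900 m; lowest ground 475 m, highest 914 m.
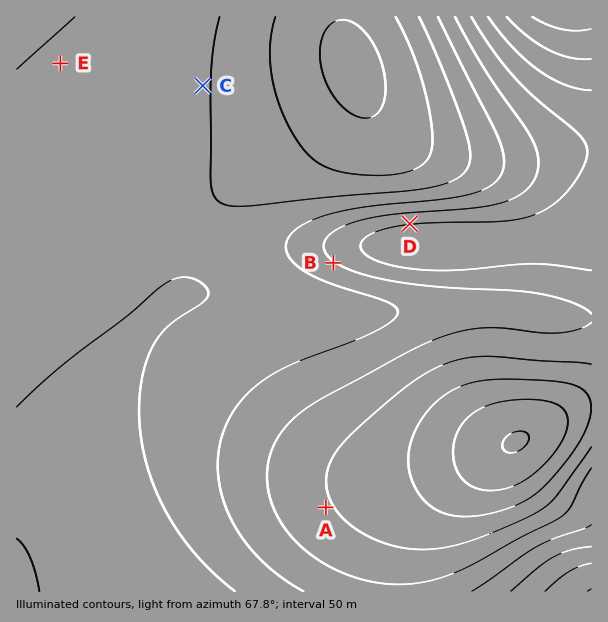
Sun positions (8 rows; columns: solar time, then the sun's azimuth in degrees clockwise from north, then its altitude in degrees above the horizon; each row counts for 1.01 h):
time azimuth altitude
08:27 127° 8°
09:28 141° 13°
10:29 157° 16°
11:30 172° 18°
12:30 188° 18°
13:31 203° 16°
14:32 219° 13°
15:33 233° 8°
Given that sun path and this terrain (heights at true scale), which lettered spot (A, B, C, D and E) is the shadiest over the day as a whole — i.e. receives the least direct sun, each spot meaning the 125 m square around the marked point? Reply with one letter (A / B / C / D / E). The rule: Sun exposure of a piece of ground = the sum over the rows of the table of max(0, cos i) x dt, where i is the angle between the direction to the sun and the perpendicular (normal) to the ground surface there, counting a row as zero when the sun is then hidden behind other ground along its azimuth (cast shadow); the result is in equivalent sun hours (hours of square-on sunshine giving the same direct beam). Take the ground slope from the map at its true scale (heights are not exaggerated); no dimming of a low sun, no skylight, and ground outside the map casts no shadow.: B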